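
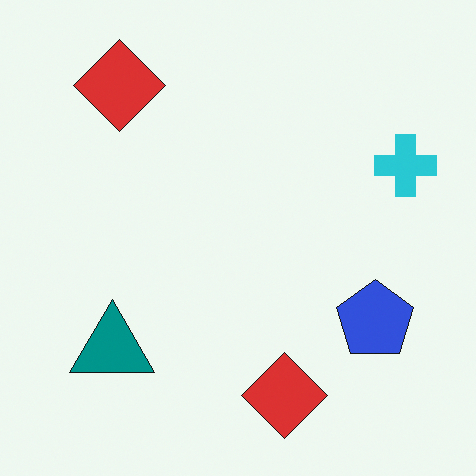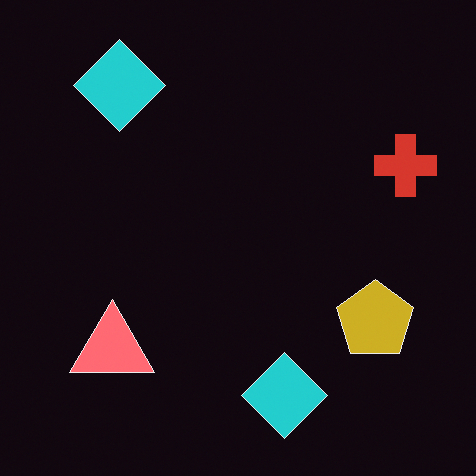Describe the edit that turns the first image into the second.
Color-inverted (negative).

The light background has become dark and every shape's color is its complement — a photographic negative.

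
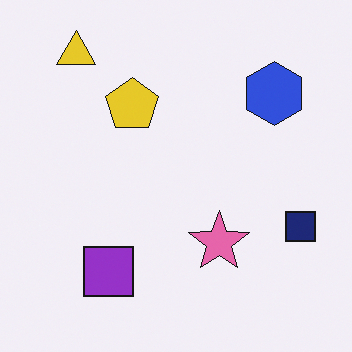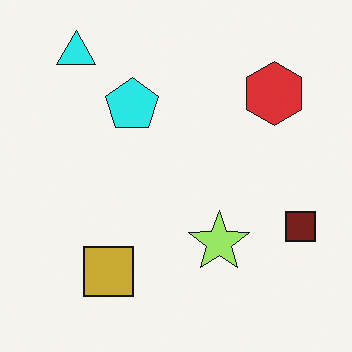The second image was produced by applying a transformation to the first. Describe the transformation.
The transformation is: hue-shifted through roughly a third of the color wheel.

Every shape's color has rotated by the same amount around the hue wheel — a uniform hue shift.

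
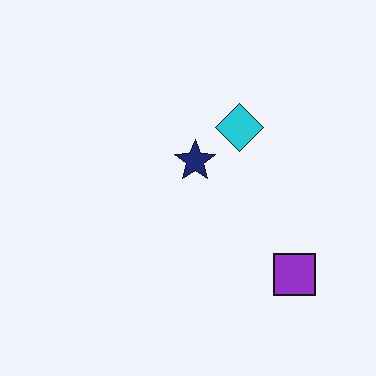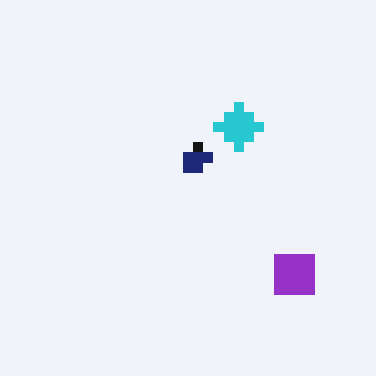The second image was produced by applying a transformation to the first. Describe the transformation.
This is the original image heavily pixelated into large blocks.

Shapes are reduced to large square blocks; fine edges and outlines are lost — a downscale-then-upscale (mosaic) effect.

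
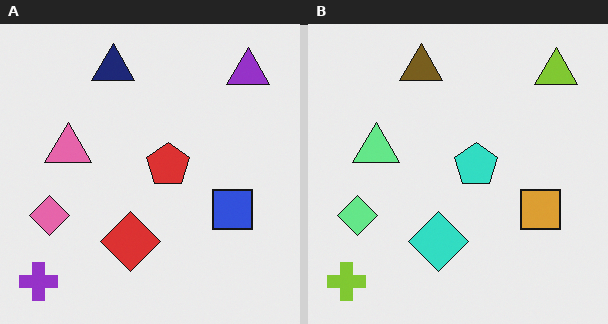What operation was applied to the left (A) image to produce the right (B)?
This is the original image hue-shifted through roughly half the color wheel.

Every shape's color has rotated by the same amount around the hue wheel — a uniform hue shift.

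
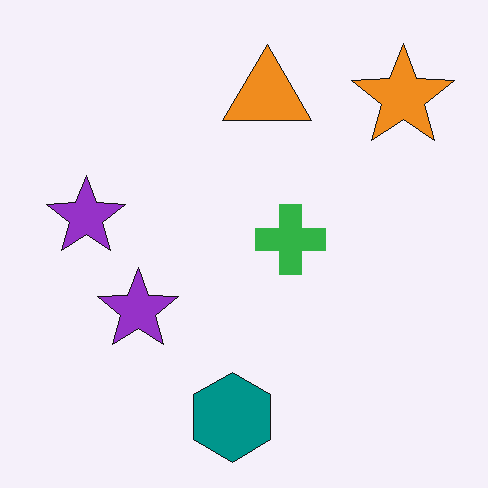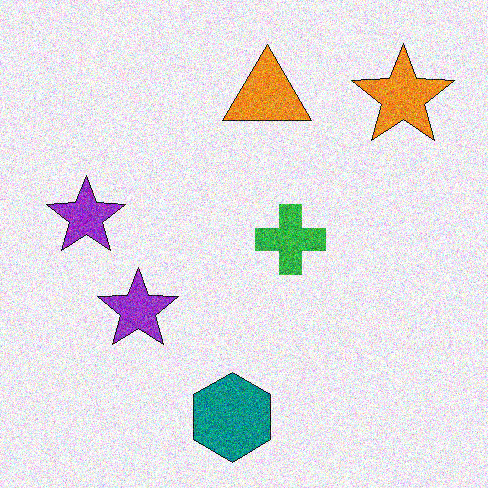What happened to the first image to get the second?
This is the original image degraded with heavy additive noise.

Random speckle covers the whole image, including the flat background.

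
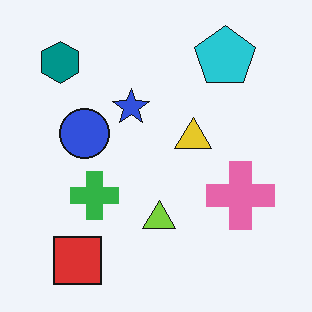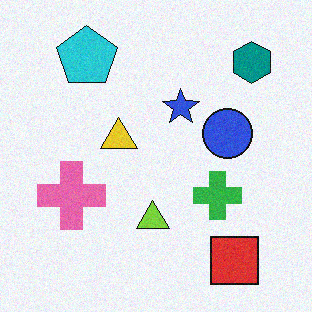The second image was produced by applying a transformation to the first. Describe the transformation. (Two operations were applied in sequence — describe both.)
The image was flipped horizontally (left ↔ right), then degraded with light additive noise.

The teal hexagon is in the top-left of the first image and the top-right of the second — shapes on opposite sides of the vertical midline have swapped in a mirror flip. Random speckle covers the whole image, including the flat background.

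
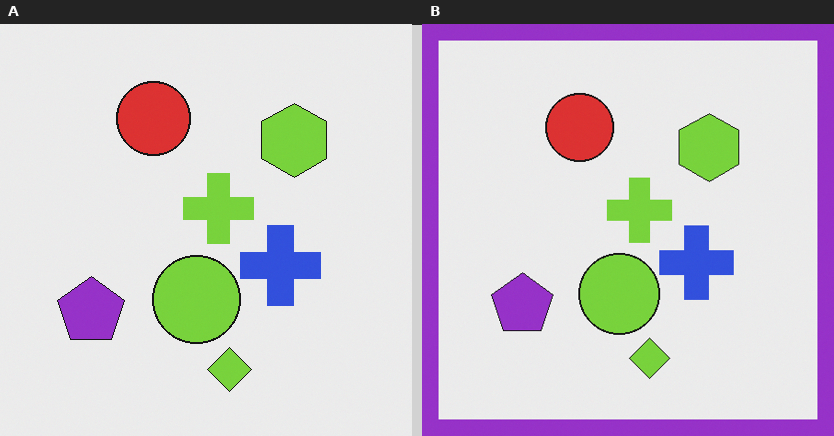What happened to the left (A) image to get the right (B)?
It was framed with a purple border.

A solid purple frame runs around the edge of the right (B) image, with the content slightly shrunk inside it.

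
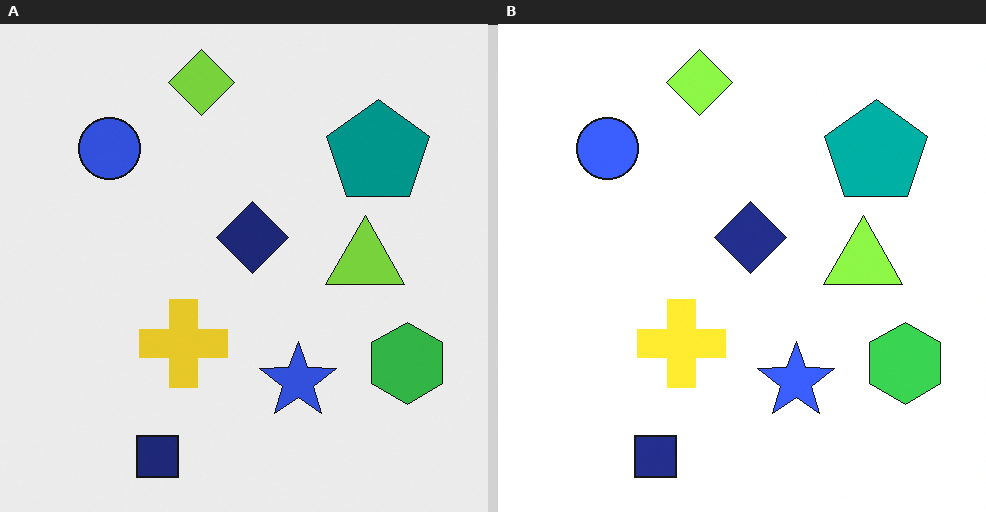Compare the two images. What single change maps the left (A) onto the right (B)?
The image was brightened a little.

Every pixel — background and shapes alike — is uniformly brightened.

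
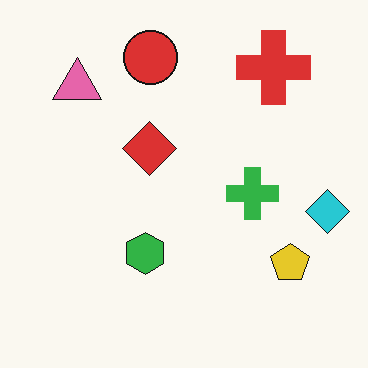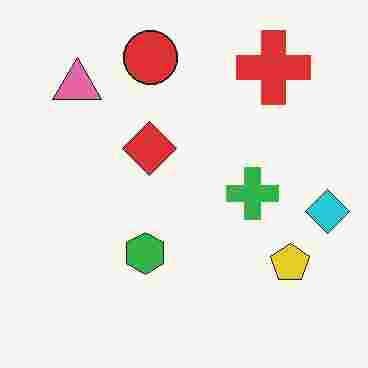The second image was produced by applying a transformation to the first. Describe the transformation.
The transformation is: heavily JPEG-compressed with obvious blocking artifacts.

Blocky 8×8 compression artifacts appear around shape edges and the flat background shows ringing — characteristic JPEG degradation.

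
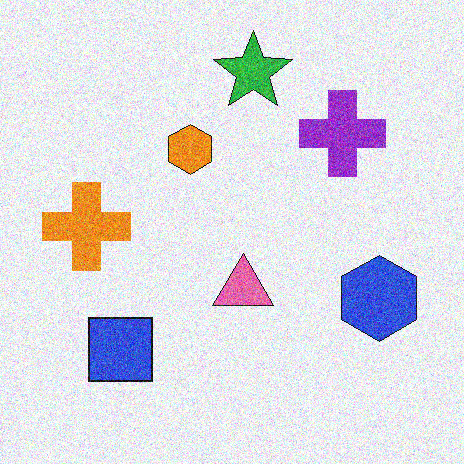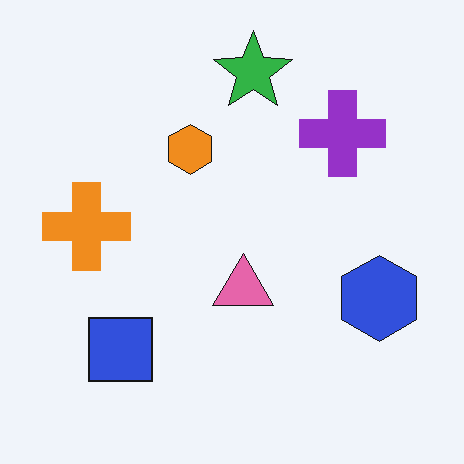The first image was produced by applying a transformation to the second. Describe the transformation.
The first image is the second degraded with a thick layer of grain.

Random speckle covers the whole image, including the flat background.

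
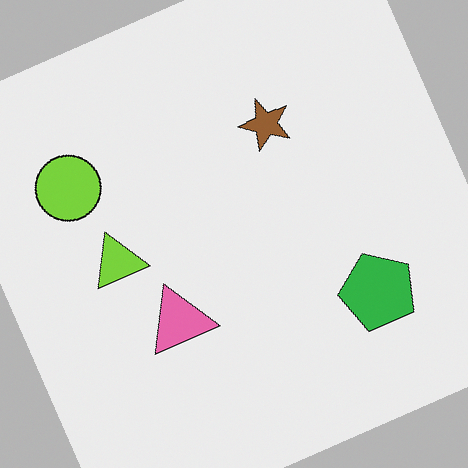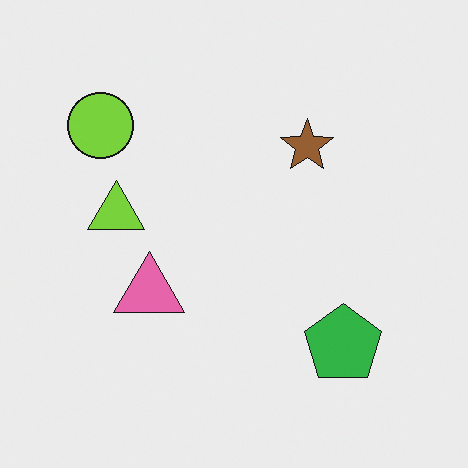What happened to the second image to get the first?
This is the original image rotated counter-clockwise by a clearly visible amount.

Every shape is tilted by the same angle and the image corners show triangular fill wedges — a whole-image rotation by a non-right angle.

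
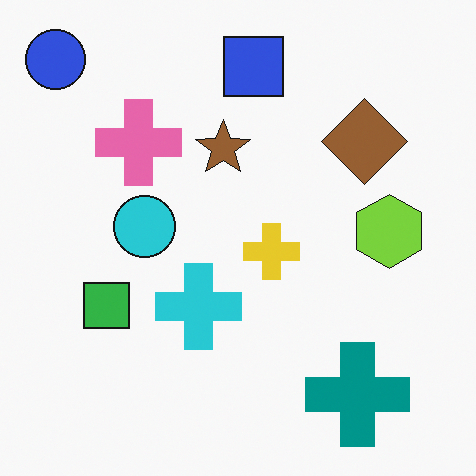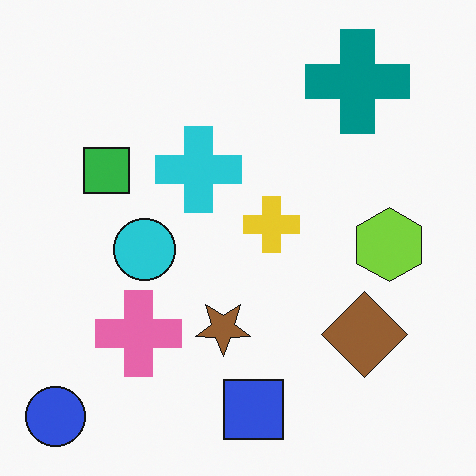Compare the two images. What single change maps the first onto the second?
Flipped vertically (top ↔ bottom).

The blue circle is in the top-left of the first image and the bottom-left of the second — shapes on opposite sides of the horizontal midline have swapped in a mirror flip.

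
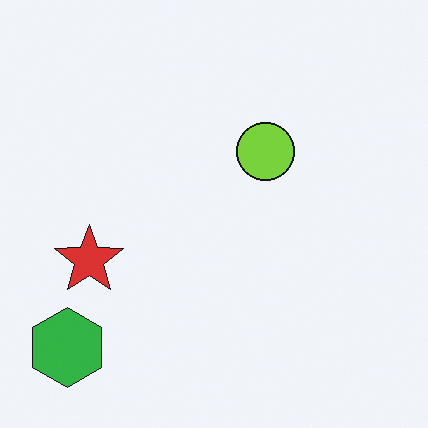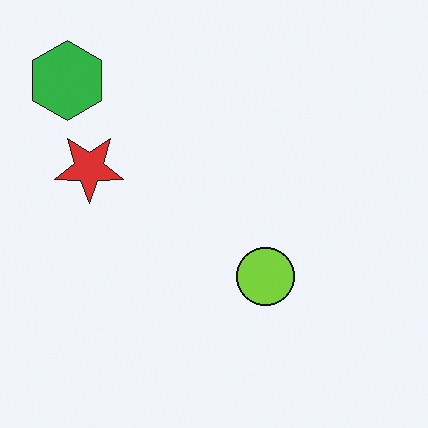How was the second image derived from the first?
The second image is the first flipped vertically (top ↔ bottom).

The green hexagon is in the bottom-left of the first image and the top-left of the second — shapes on opposite sides of the horizontal midline have swapped in a mirror flip.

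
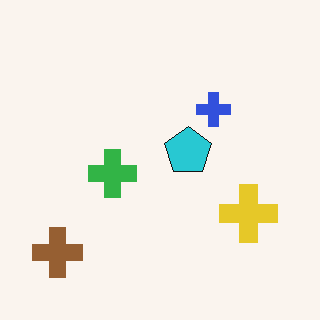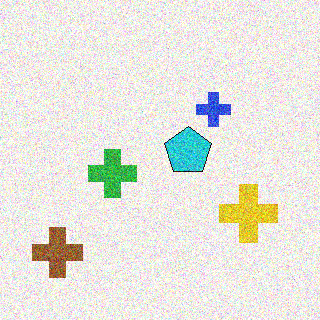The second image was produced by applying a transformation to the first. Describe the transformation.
It was degraded with heavy additive noise.

Random speckle covers the whole image, including the flat background.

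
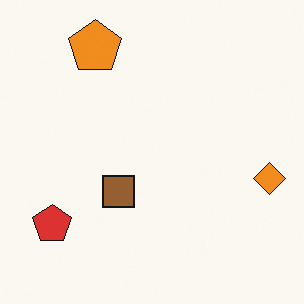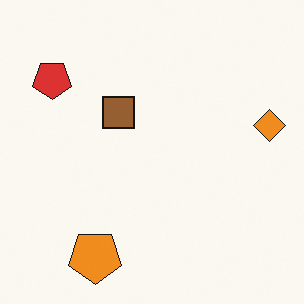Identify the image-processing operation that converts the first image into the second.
The transformation is: flipped vertically (top ↔ bottom).

The orange pentagon is in the top-left of the first image and the bottom-left of the second — shapes on opposite sides of the horizontal midline have swapped in a mirror flip.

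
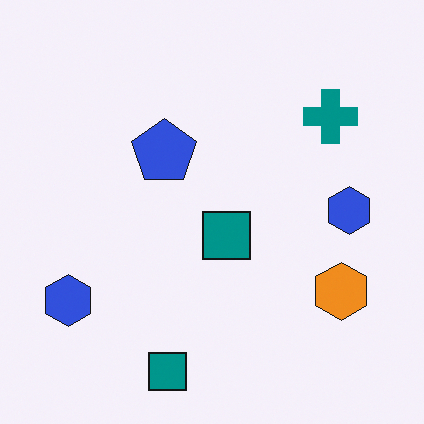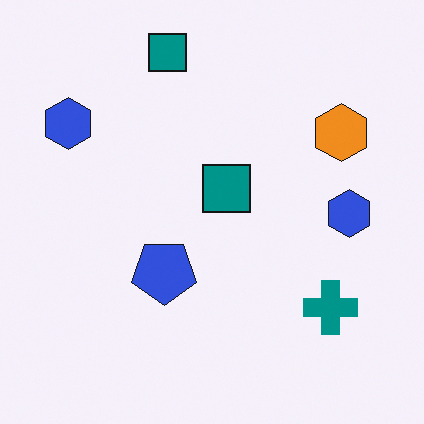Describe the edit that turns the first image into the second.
The transformation is: flipped vertically (top ↔ bottom).

The teal cross is in the top-right of the first image and the bottom-right of the second — shapes on opposite sides of the horizontal midline have swapped in a mirror flip.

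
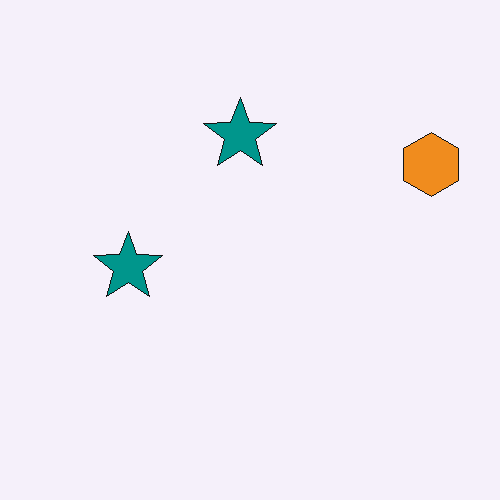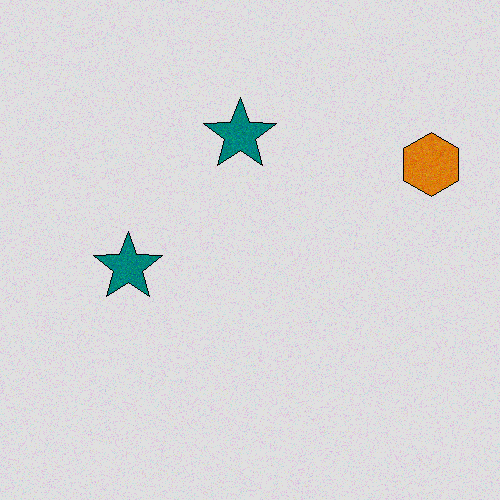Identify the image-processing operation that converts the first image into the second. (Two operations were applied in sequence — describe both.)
The second image is the first degraded with a light layer of grain, then moderately posterized.

Random speckle covers the whole image, including the flat background. Each flat color has snapped to a coarser quantized level — most visibly, the near-white background has dropped to a flat grey.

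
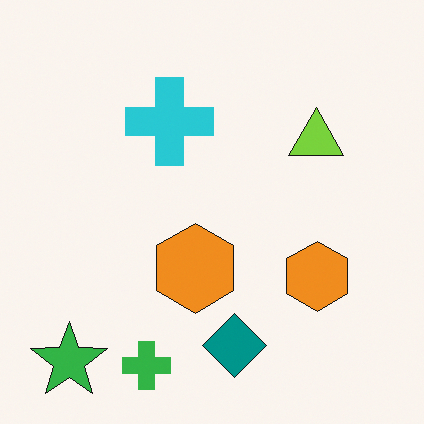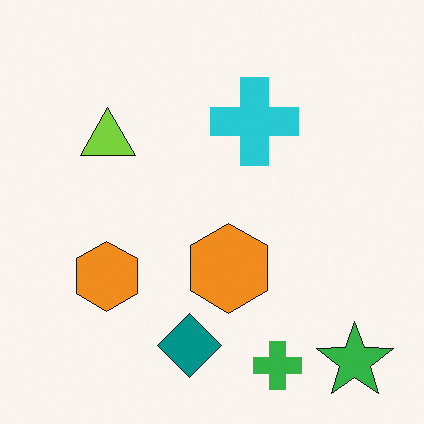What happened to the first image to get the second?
This is the original image flipped horizontally (left ↔ right).

The green star is in the bottom-left of the first image and the bottom-right of the second — shapes on opposite sides of the vertical midline have swapped in a mirror flip.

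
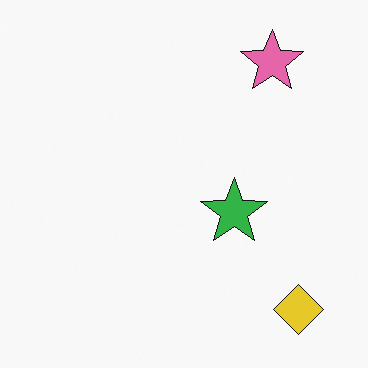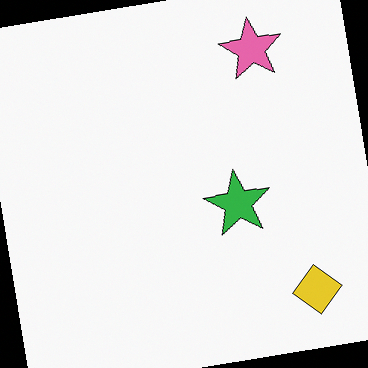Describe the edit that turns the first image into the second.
Rotated counter-clockwise by a few degrees.

Every shape is tilted by the same angle and the image corners show triangular fill wedges — a whole-image rotation by a non-right angle.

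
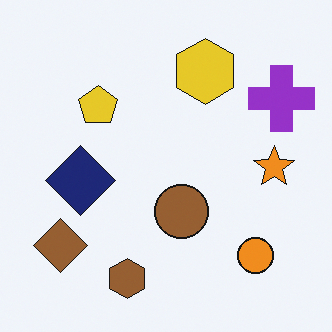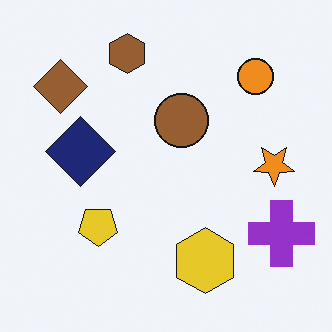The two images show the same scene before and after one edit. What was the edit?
The image was flipped vertically (top ↔ bottom).

The brown hexagon is in the bottom of the first image and the top of the second — shapes on opposite sides of the horizontal midline have swapped in a mirror flip.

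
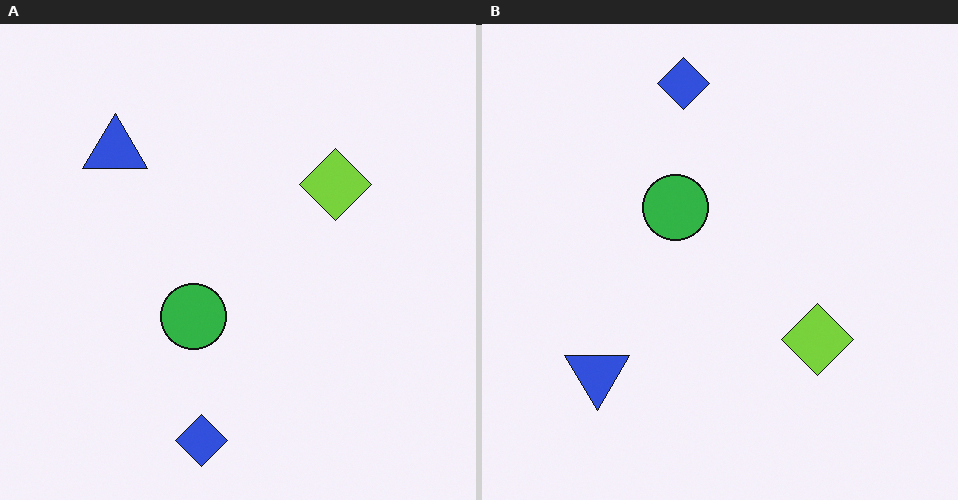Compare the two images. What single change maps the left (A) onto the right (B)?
The right (B) image is the left (A) flipped vertically (top ↔ bottom).

The blue diamond is in the bottom of the left (A) image and the top of the right (B) — shapes on opposite sides of the horizontal midline have swapped in a mirror flip.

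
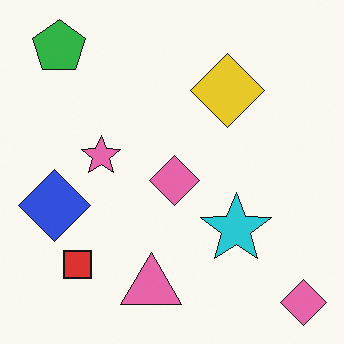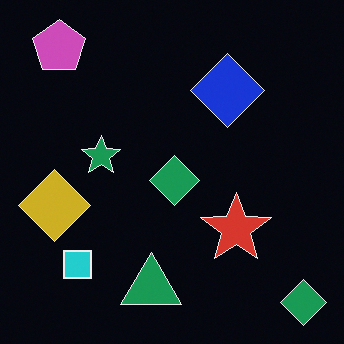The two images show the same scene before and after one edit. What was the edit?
The second image is the first color-inverted (negative).

The light background has become dark and every shape's color is its complement — a photographic negative.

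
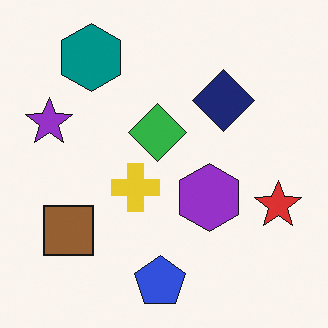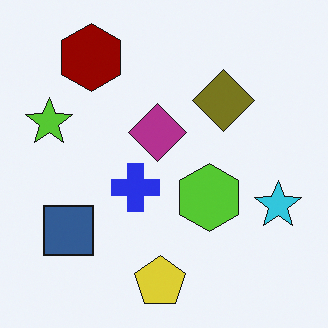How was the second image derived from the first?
This is the original image hue-shifted through roughly half the color wheel.

Every shape's color has rotated by the same amount around the hue wheel — a uniform hue shift.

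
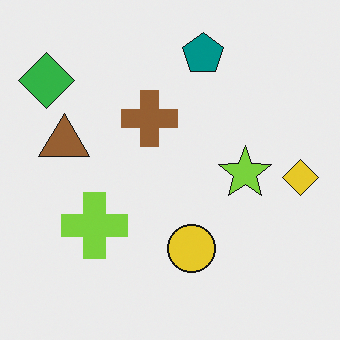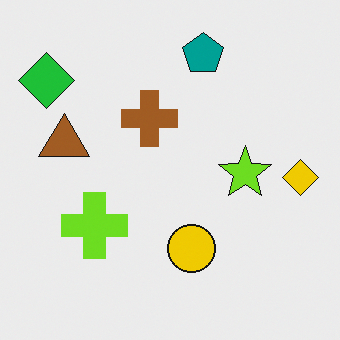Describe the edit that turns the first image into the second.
This is the original image slightly oversaturated.

All colors are more vivid — a global saturation change.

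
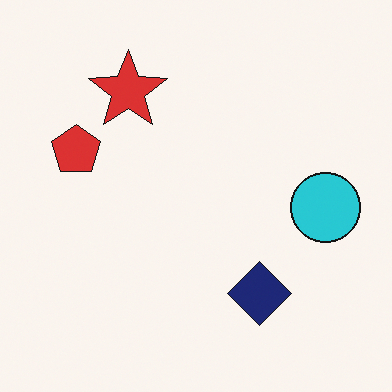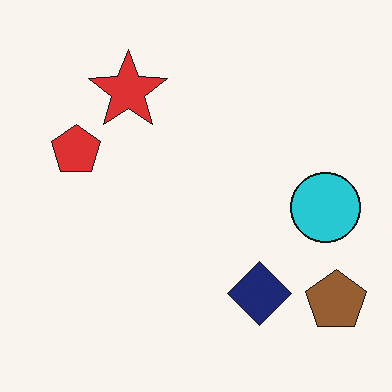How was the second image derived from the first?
This is the original image overlaid with an additional brown pentagon.

A brown pentagon appears in the second image that is absent from the first.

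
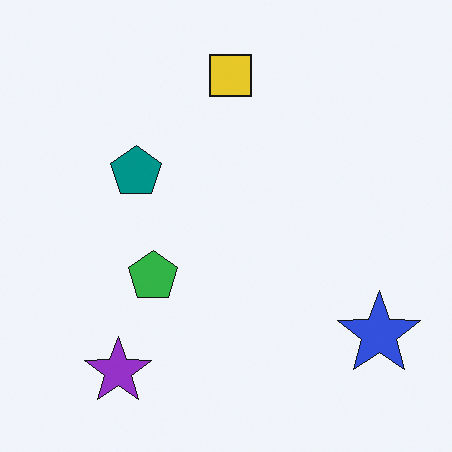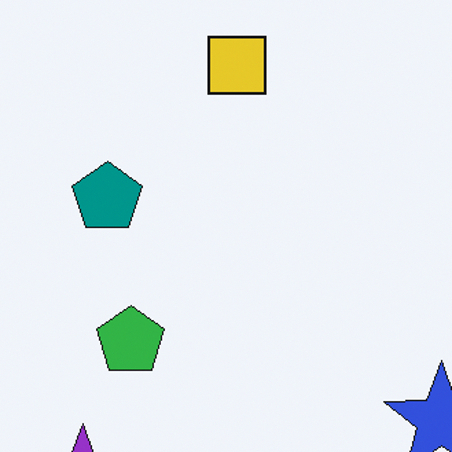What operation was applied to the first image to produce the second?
The transformation is: cropped to a modestly smaller region and rescaled.

The visible shapes are larger and the field of view is narrower; shapes near the original edges may be partly or wholly outside the frame — a crop-and-rescale.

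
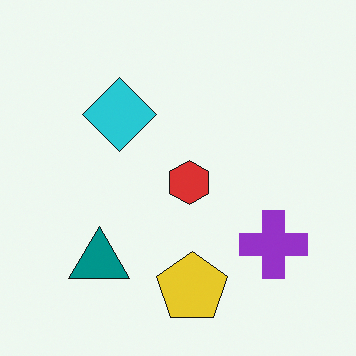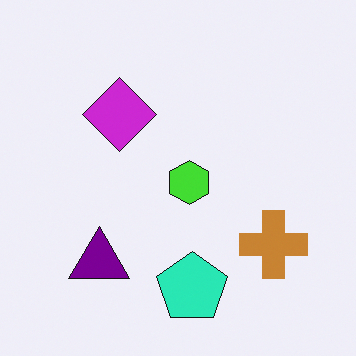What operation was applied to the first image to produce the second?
The second image is the first hue-shifted by a moderate amount.

Every shape's color has rotated by the same amount around the hue wheel — a uniform hue shift.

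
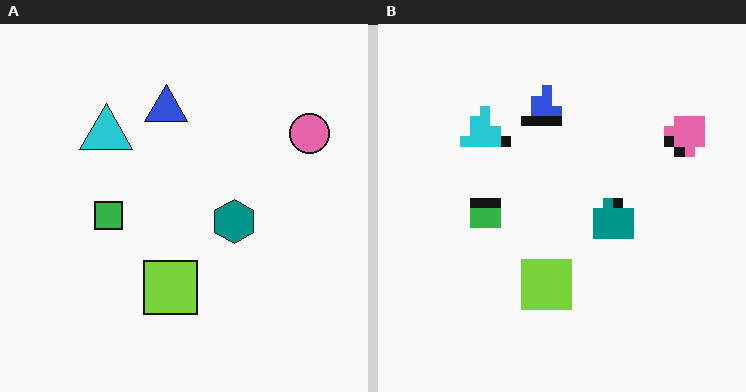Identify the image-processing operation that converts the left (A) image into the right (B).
It was coarsely pixelated.

Shapes are reduced to large square blocks; fine edges and outlines are lost — a downscale-then-upscale (mosaic) effect.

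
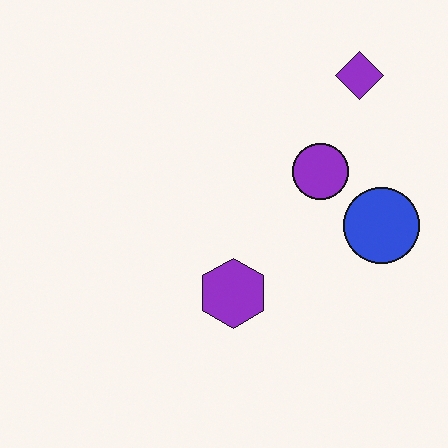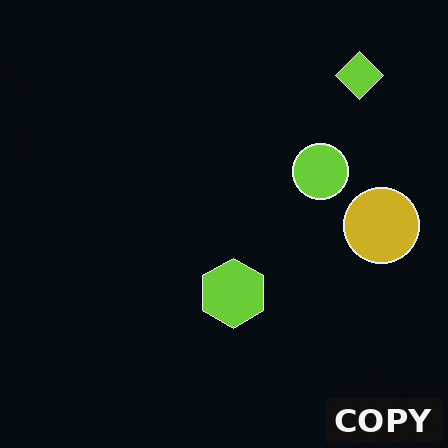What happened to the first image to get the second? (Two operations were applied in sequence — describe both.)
The second image is the first color-inverted (negative), then watermarked with the text "COPY" in the lower-right corner.

The light background has become dark and every shape's color is its complement — a photographic negative. A dark label reading "COPY" appears in the lower-right corner.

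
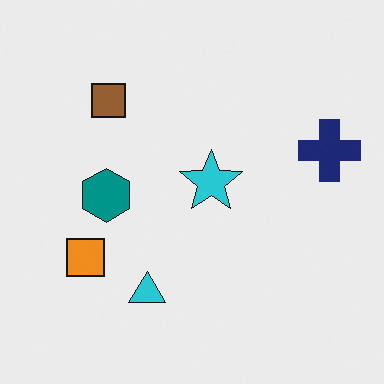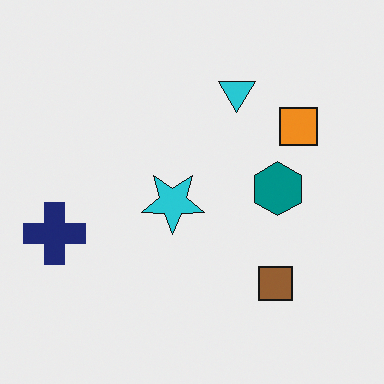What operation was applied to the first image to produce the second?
The second image is the first rotated 180°.

The navy cross sits in the right of the first image and the left of the second — consistent with a whole-image 180° rotation.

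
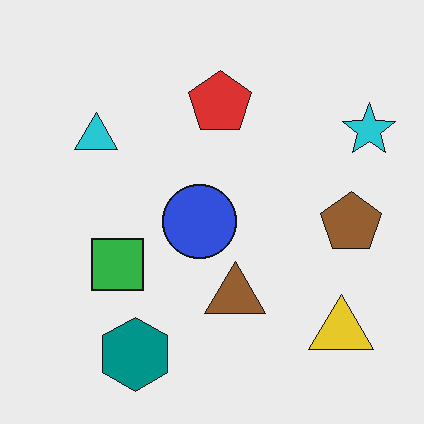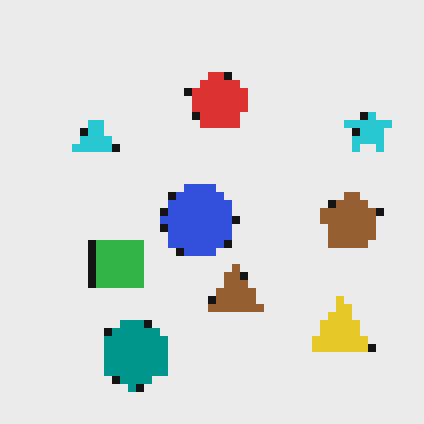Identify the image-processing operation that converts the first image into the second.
The image was pixelated into visible square blocks.

Shapes are reduced to large square blocks; fine edges and outlines are lost — a downscale-then-upscale (mosaic) effect.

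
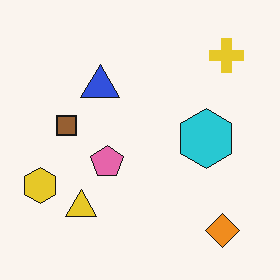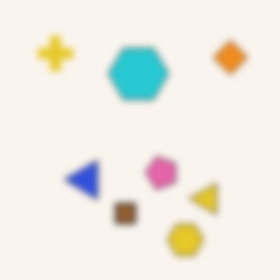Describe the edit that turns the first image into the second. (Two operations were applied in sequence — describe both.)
The transformation is: noticeably gaussian-blurred, then rotated 90° counter-clockwise.

Shape edges and outlines are uniformly softened across the whole image. The orange diamond sits in the bottom-right of the first image and the top-right of the second — consistent with a whole-image 90° counter-clockwise rotation.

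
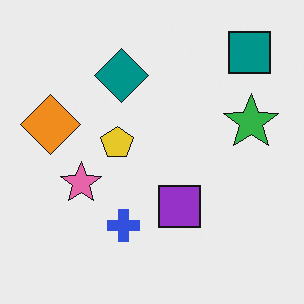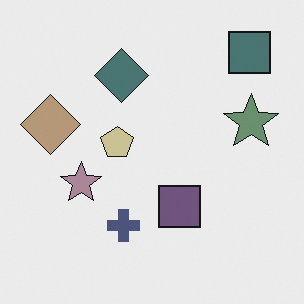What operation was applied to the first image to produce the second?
The second image is the first made much more muted (saturation change).

All colors are more muted and greyish — a global saturation change.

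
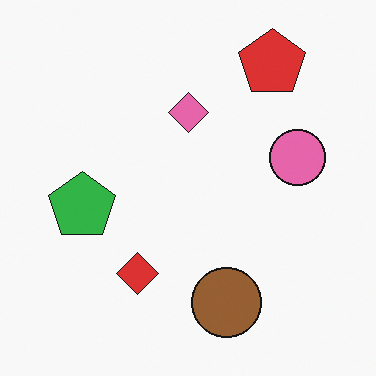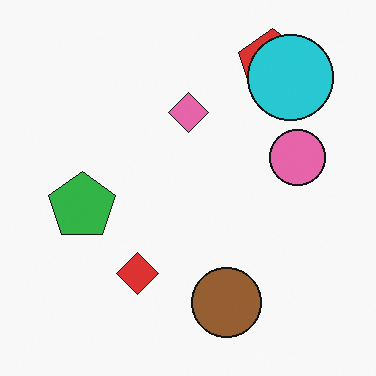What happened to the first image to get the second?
It was overlaid with an additional cyan circle.

A cyan circle appears in the second image that is absent from the first.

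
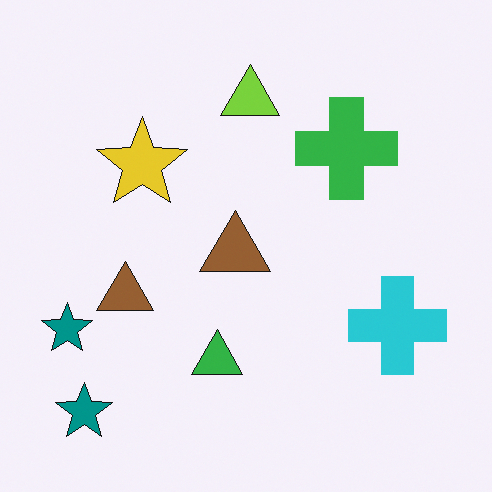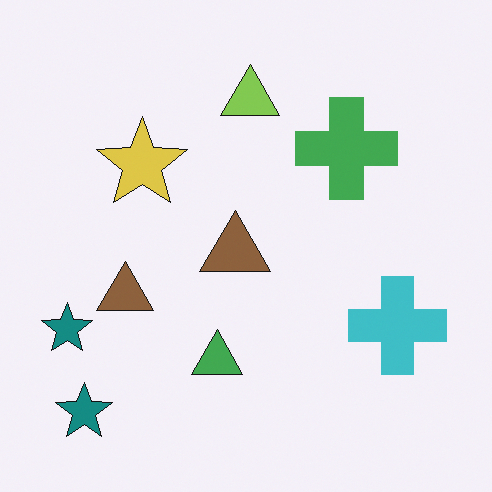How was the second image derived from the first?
The second image is the first slightly desaturated.

All colors are more muted and greyish — a global saturation change.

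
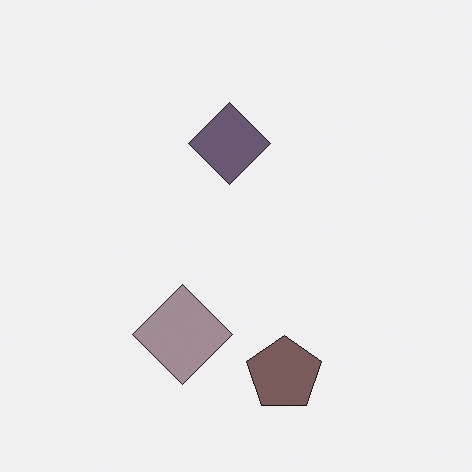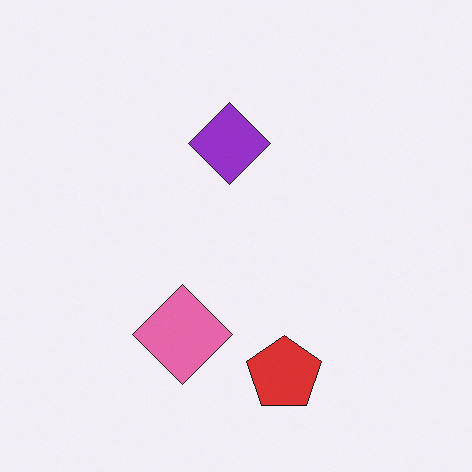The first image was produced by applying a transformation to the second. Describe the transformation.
The transformation is: made much more muted (saturation change).

All colors are more muted and greyish — a global saturation change.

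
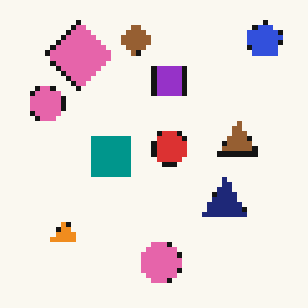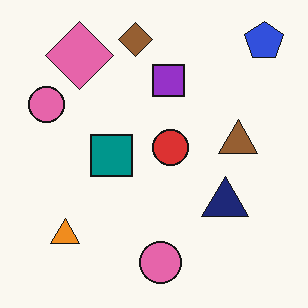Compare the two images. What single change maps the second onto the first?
The first image is the second lightly pixelated (a mild mosaic effect).

Shapes are reduced to large square blocks; fine edges and outlines are lost — a downscale-then-upscale (mosaic) effect.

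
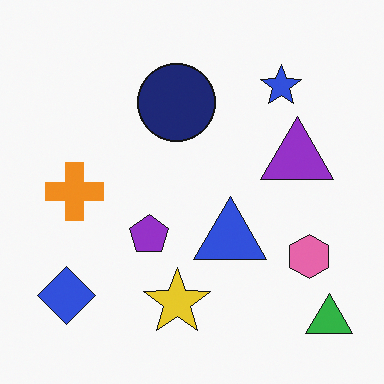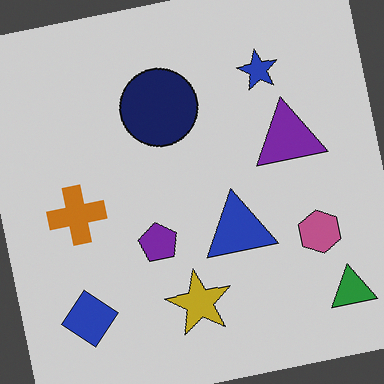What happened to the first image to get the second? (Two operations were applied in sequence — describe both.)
Darkened a little, then rotated counter-clockwise by a few degrees.

Every pixel — background and shapes alike — is uniformly darkened. Every shape is tilted by the same angle and the image corners show triangular fill wedges — a whole-image rotation by a non-right angle.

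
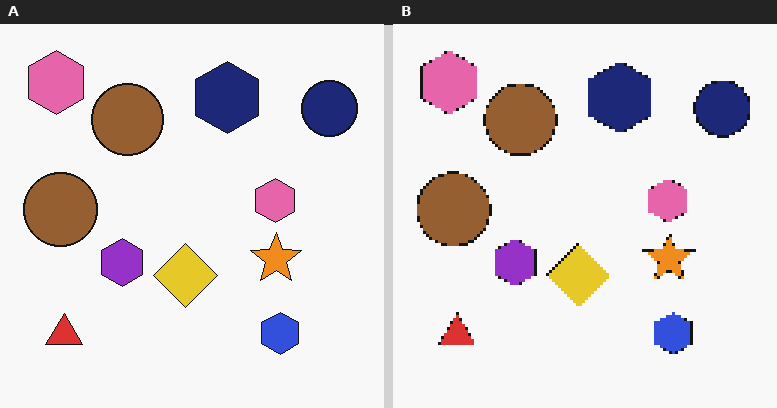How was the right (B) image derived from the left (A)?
This is the original image mildly pixelated.

Shapes are reduced to large square blocks; fine edges and outlines are lost — a downscale-then-upscale (mosaic) effect.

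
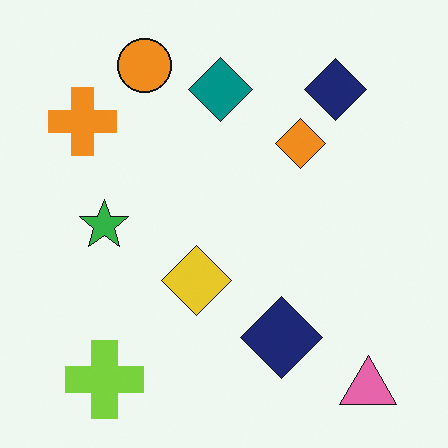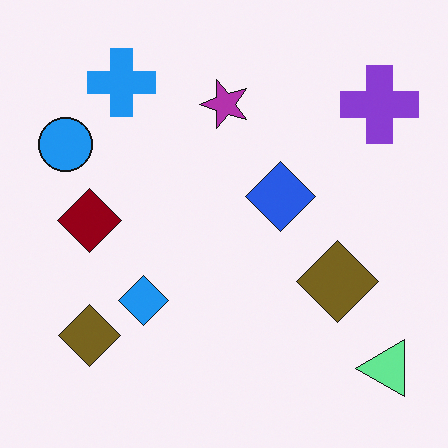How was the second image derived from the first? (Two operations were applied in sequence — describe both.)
The image was hue-shifted through roughly half the color wheel, then transposed (reflected across the top-left ↔ bottom-right diagonal).

Every shape's color has rotated by the same amount around the hue wheel — a uniform hue shift. Shapes have swapped their row and column positions — what was in the top-right is now in the bottom-left — a diagonal reflection.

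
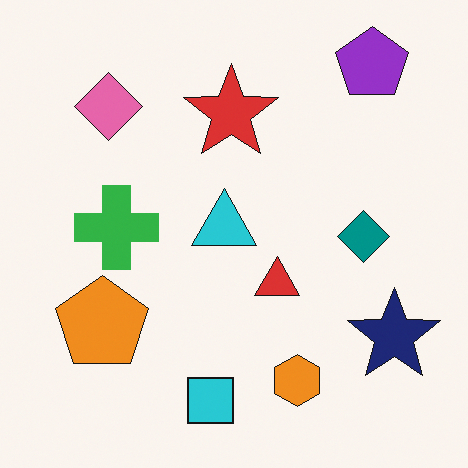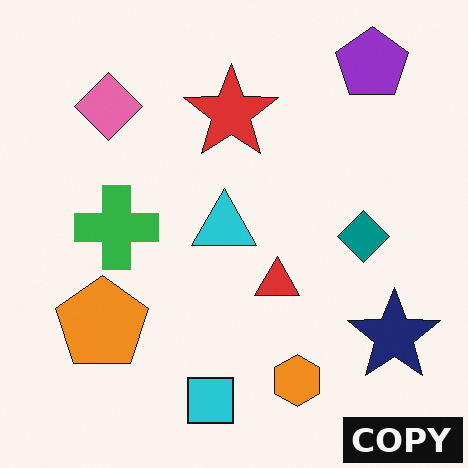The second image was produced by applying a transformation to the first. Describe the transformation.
The transformation is: watermarked with the text "COPY" in the lower-right corner.

A dark label reading "COPY" appears in the lower-right corner.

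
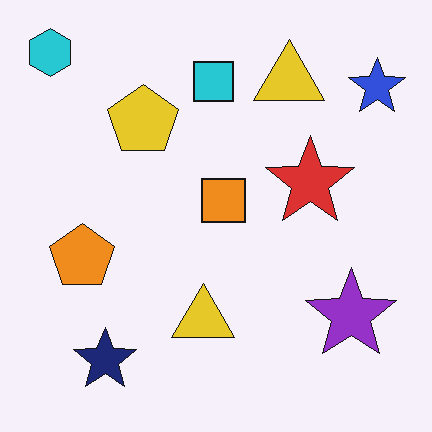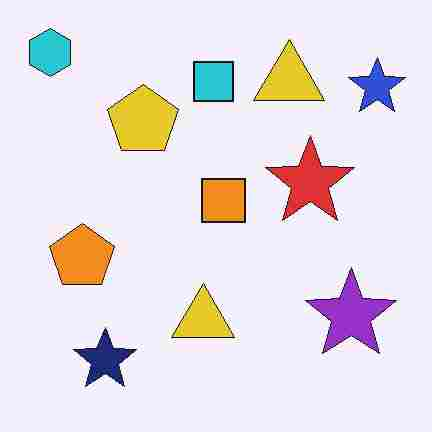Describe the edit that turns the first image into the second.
It was heavily JPEG-compressed with obvious blocking artifacts.

Blocky 8×8 compression artifacts appear around shape edges and the flat background shows ringing — characteristic JPEG degradation.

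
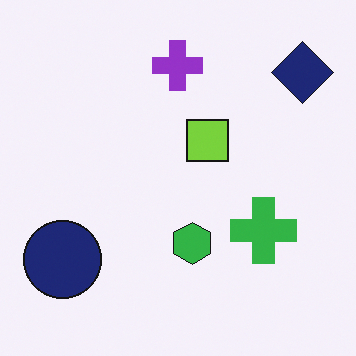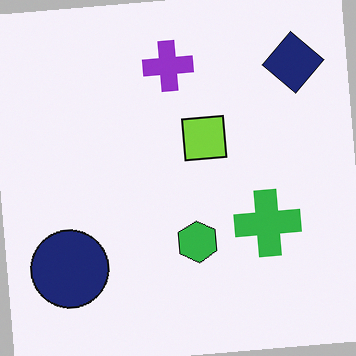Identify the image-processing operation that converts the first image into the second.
Rotated counter-clockwise by a slight angle.

Every shape is tilted by the same angle and the image corners show triangular fill wedges — a whole-image rotation by a non-right angle.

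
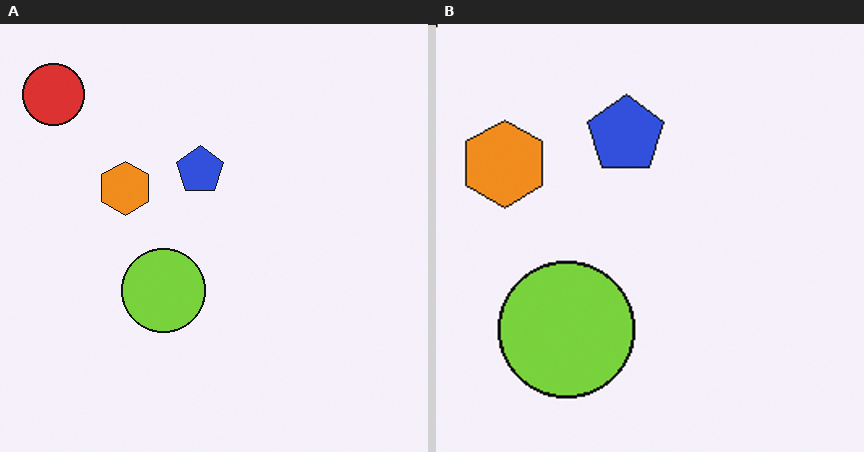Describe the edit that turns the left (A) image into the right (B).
It was cropped to a noticeably smaller region and rescaled.

The visible shapes are larger and the field of view is narrower; shapes near the original edges may be partly or wholly outside the frame — a crop-and-rescale.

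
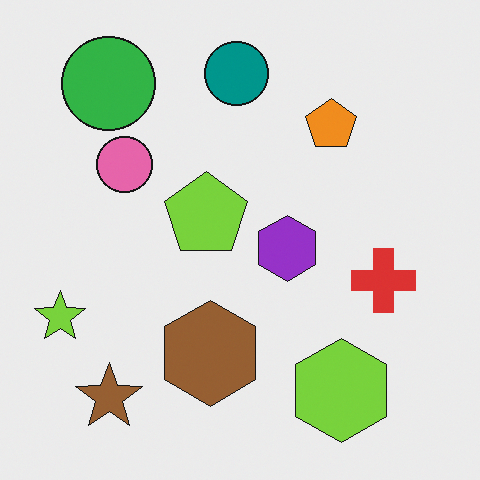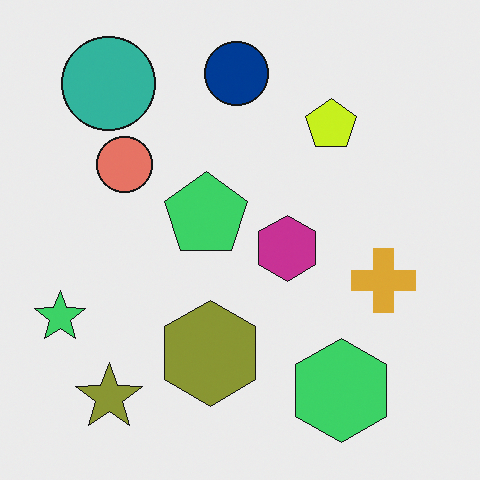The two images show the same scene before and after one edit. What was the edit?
Hue-shifted slightly.

Every shape's color has rotated by the same amount around the hue wheel — a uniform hue shift.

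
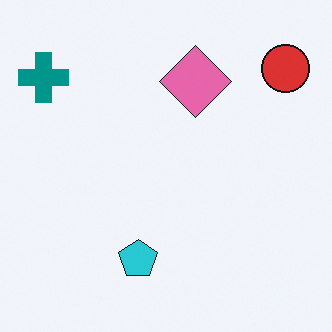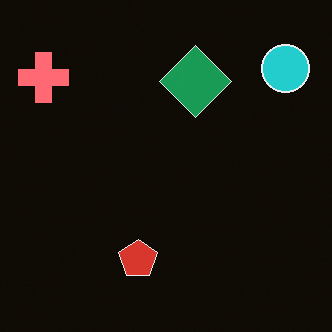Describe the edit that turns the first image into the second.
It was color-inverted (negative).

The light background has become dark and every shape's color is its complement — a photographic negative.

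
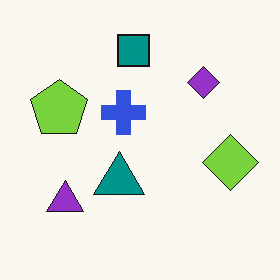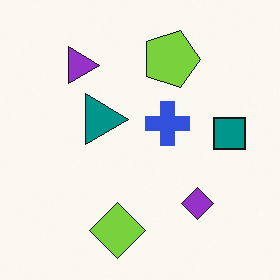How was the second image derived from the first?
The second image is the first rotated 90° clockwise.

The purple triangle sits in the bottom-left of the first image and the top-left of the second — consistent with a whole-image 90° clockwise rotation.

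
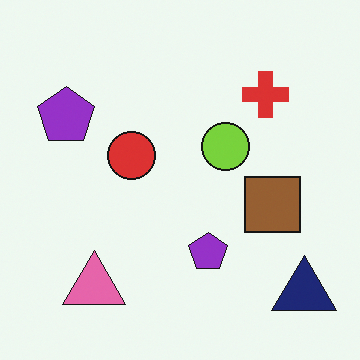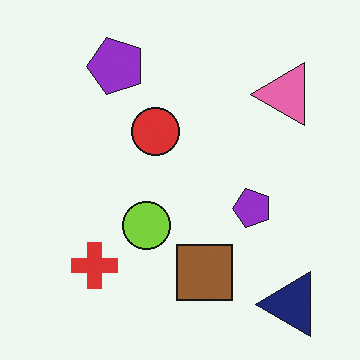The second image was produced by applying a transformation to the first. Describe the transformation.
This is the original image transposed (reflected across the top-left ↔ bottom-right diagonal).

Shapes have swapped their row and column positions — what was in the top-right is now in the bottom-left — a diagonal reflection.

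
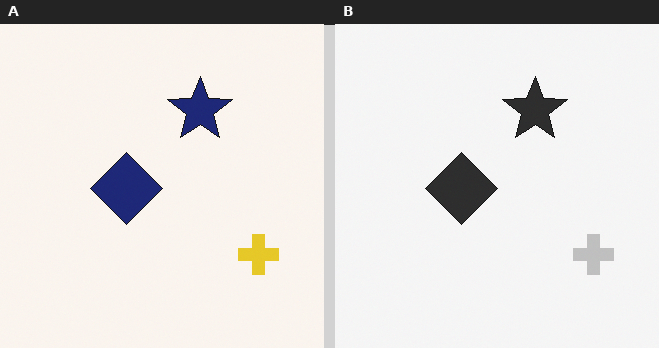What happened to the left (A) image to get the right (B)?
The image was converted to grayscale.

All color is removed — every shape is now a shade of grey.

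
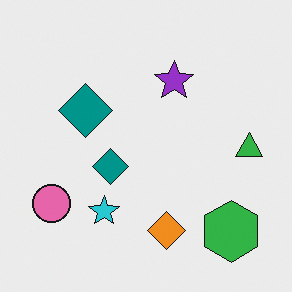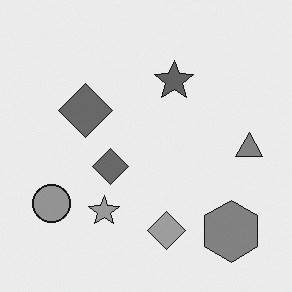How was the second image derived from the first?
Converted to grayscale.

All color is removed — every shape is now a shade of grey.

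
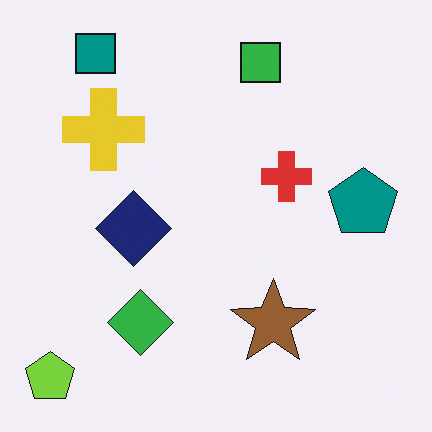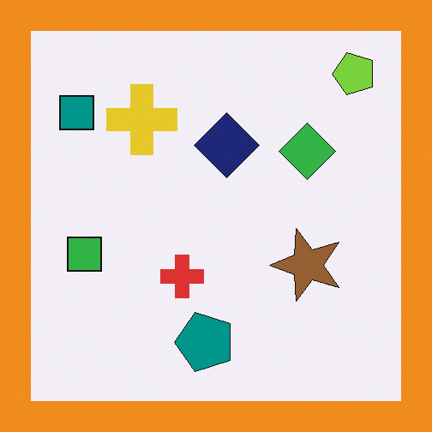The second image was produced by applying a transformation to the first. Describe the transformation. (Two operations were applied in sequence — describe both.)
This is the original image transposed (reflected across the top-left ↔ bottom-right diagonal), then framed with a orange border.

Shapes have swapped their row and column positions — what was in the top-right is now in the bottom-left — a diagonal reflection. A solid orange frame runs around the edge of the second image, with the content slightly shrunk inside it.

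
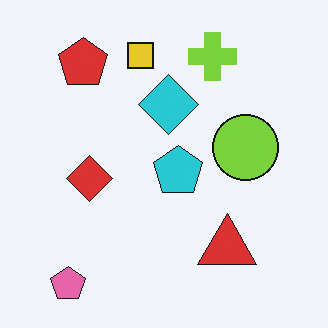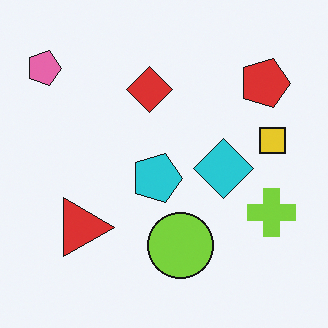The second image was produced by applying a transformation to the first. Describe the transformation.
It was rotated 90° clockwise.

The pink pentagon sits in the bottom-left of the first image and the top-left of the second — consistent with a whole-image 90° clockwise rotation.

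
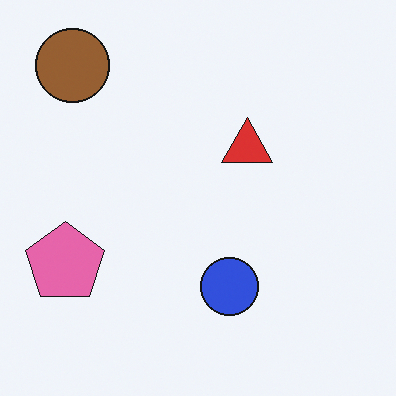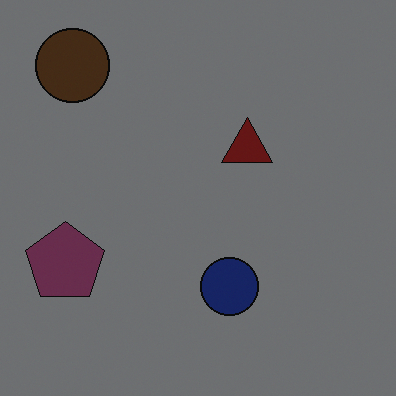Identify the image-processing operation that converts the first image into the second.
The second image is the first noticeably darkened.

Every pixel — background and shapes alike — is uniformly darkened.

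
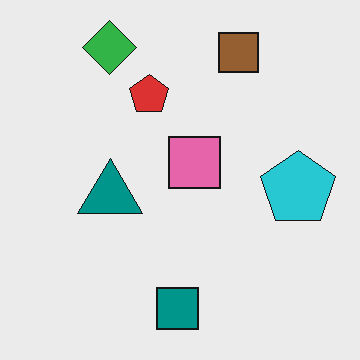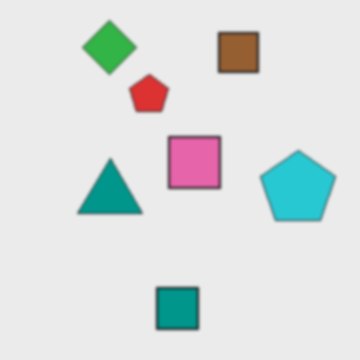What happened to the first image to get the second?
The second image is the first given a subtle gaussian blur.

Shape edges and outlines are uniformly softened across the whole image.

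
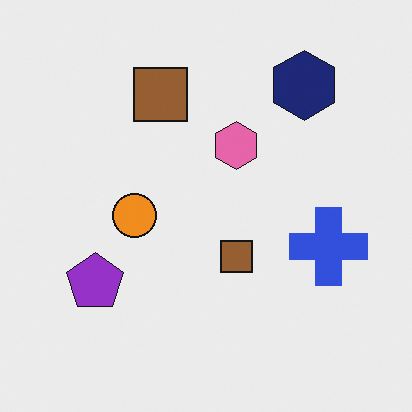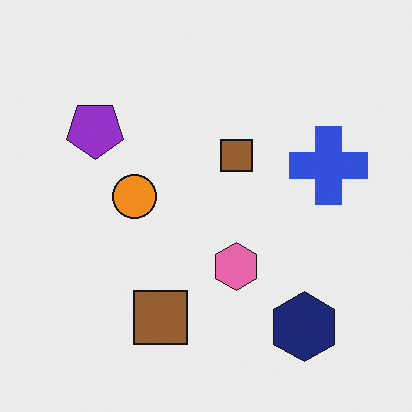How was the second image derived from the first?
This is the original image flipped vertically (top ↔ bottom).

The navy hexagon is in the top-right of the first image and the bottom-right of the second — shapes on opposite sides of the horizontal midline have swapped in a mirror flip.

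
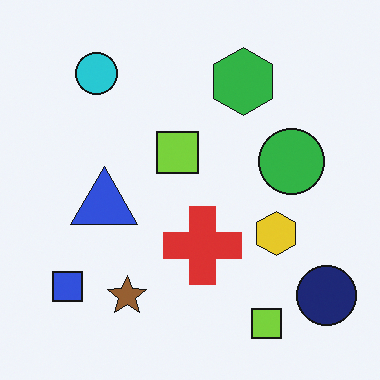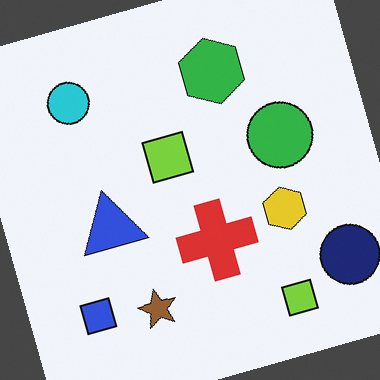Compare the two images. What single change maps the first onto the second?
It was rotated counter-clockwise by a clearly visible amount.

Every shape is tilted by the same angle and the image corners show triangular fill wedges — a whole-image rotation by a non-right angle.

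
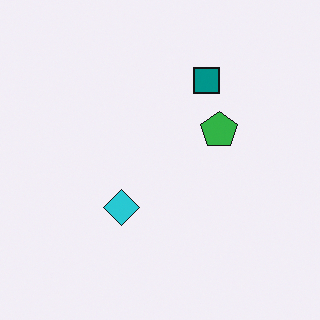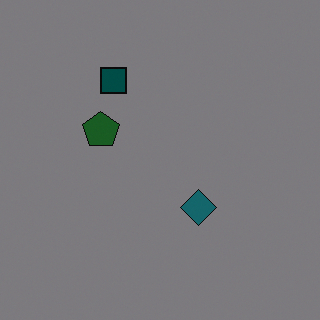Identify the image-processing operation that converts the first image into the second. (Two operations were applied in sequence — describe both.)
The second image is the first substantially darkened, then flipped horizontally (left ↔ right).

Every pixel — background and shapes alike — is uniformly darkened. The green pentagon is in the right of the first image and the left of the second — shapes on opposite sides of the vertical midline have swapped in a mirror flip.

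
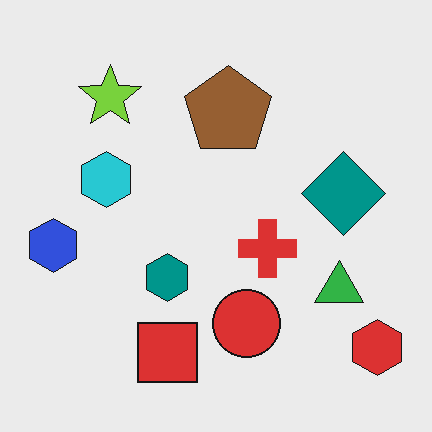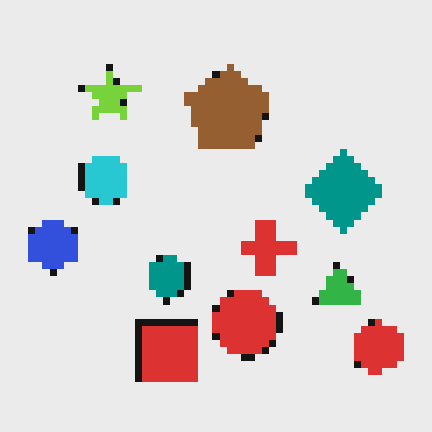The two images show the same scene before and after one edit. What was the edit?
It was pixelated into visible square blocks.

Shapes are reduced to large square blocks; fine edges and outlines are lost — a downscale-then-upscale (mosaic) effect.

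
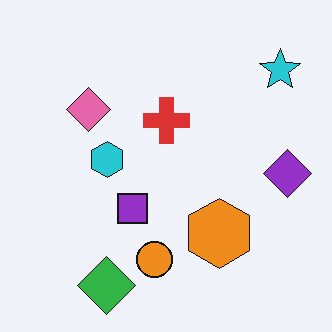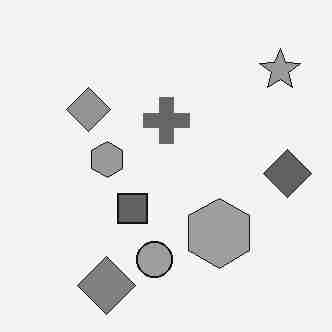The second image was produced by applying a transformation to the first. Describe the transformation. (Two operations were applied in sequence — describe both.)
The transformation is: converted to grayscale, then heavily JPEG-compressed with obvious blocking artifacts.

All color is removed — every shape is now a shade of grey. Blocky 8×8 compression artifacts appear around shape edges and the flat background shows ringing — characteristic JPEG degradation.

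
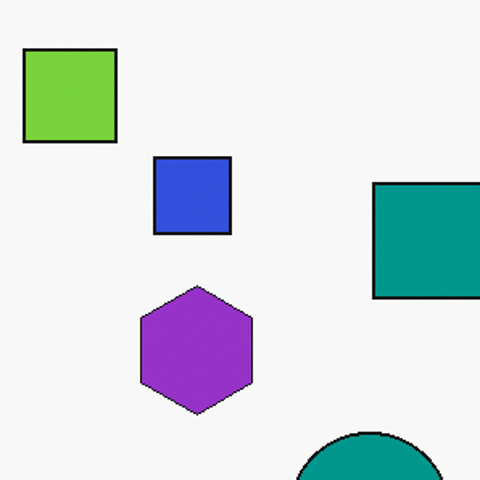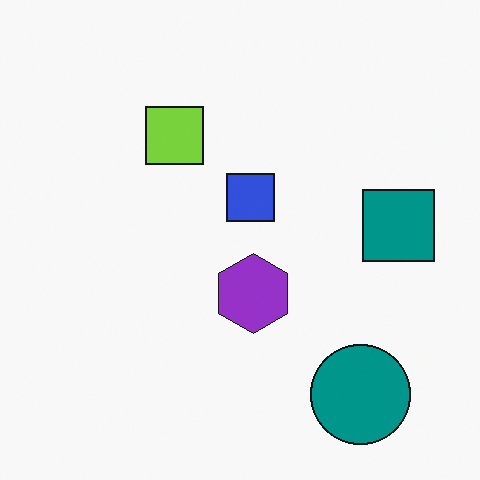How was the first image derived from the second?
The image was cropped to a modestly smaller region and rescaled.

The visible shapes are larger and the field of view is narrower; shapes near the original edges may be partly or wholly outside the frame — a crop-and-rescale.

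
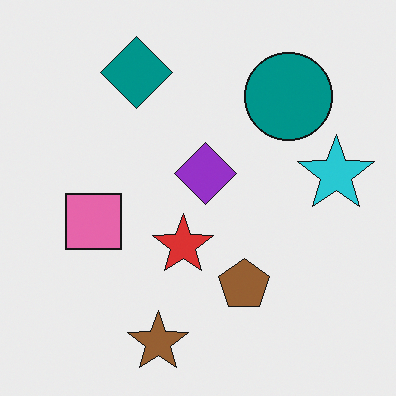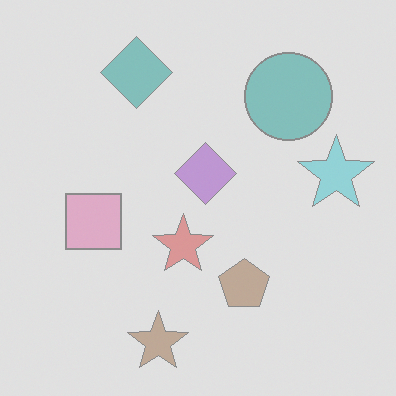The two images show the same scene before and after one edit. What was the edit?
The transformation is: washed out (contrast reduced).

Tones are pushed toward mid-grey across the whole image — a global contrast change.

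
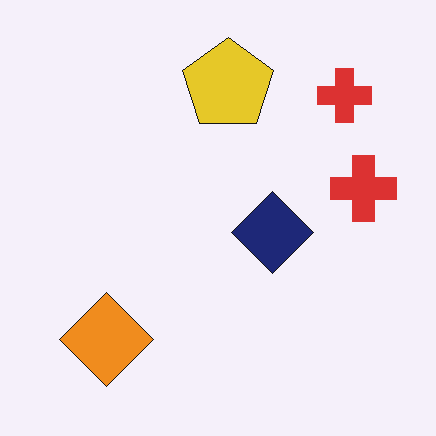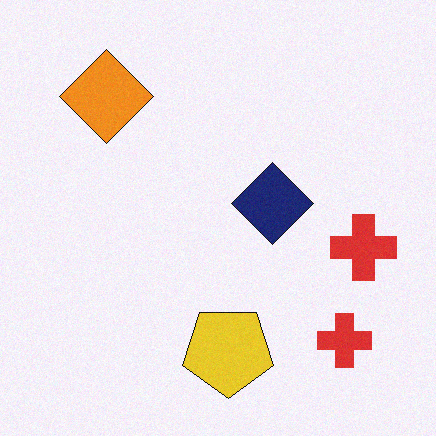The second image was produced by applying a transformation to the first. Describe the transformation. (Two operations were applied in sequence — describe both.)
The image was flipped vertically (top ↔ bottom), then degraded with subtle gaussian noise.

The yellow pentagon is in the top of the first image and the bottom of the second — shapes on opposite sides of the horizontal midline have swapped in a mirror flip. Random speckle covers the whole image, including the flat background.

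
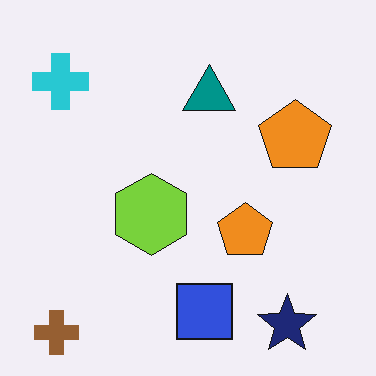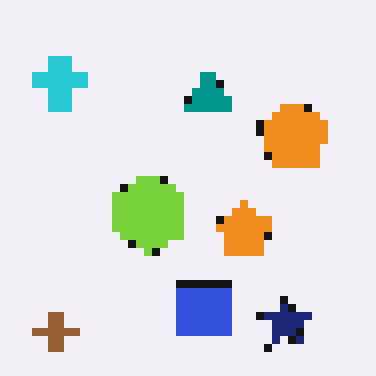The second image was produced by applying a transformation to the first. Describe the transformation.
Pixelated into visible square blocks.

Shapes are reduced to large square blocks; fine edges and outlines are lost — a downscale-then-upscale (mosaic) effect.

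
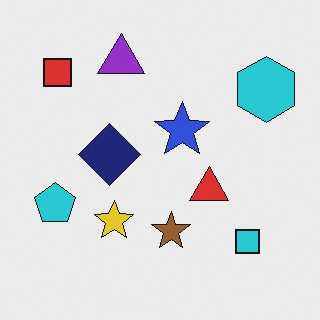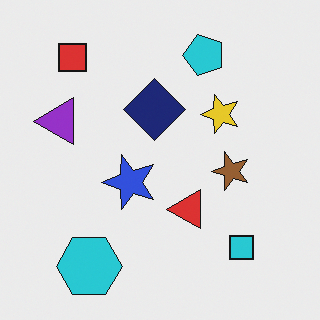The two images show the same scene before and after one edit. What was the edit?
The image was transposed (reflected across the top-left ↔ bottom-right diagonal).

Shapes have swapped their row and column positions — what was in the top-right is now in the bottom-left — a diagonal reflection.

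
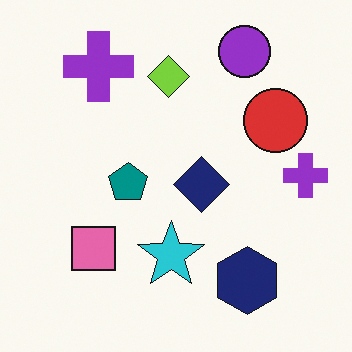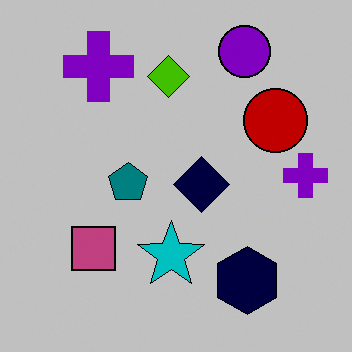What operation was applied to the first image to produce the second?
The transformation is: aggressively posterized.

Each flat color has snapped to a coarser quantized level — most visibly, the near-white background has dropped to a flat grey.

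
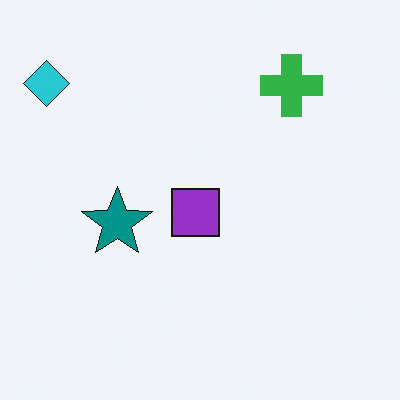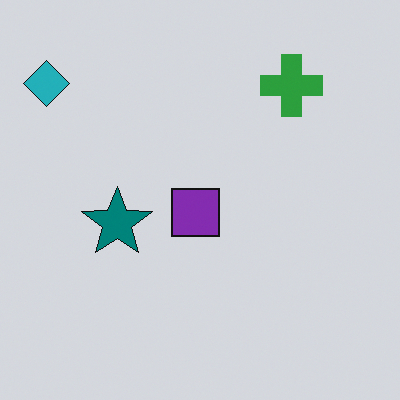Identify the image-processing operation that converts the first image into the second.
The image was slightly darkened.

Every pixel — background and shapes alike — is uniformly darkened.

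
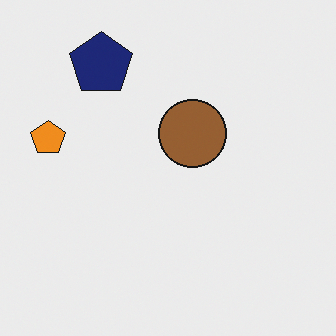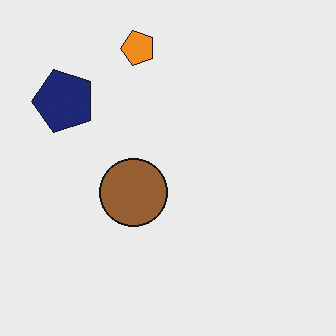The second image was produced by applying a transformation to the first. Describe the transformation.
It was transposed (reflected across the top-left ↔ bottom-right diagonal).

Shapes have swapped their row and column positions — what was in the top-right is now in the bottom-left — a diagonal reflection.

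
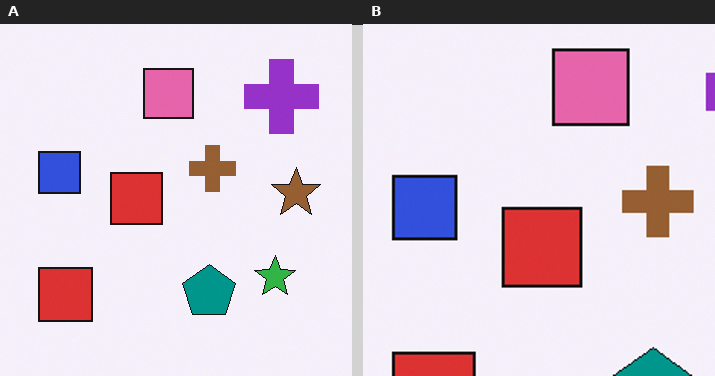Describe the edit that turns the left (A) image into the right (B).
It was cropped slightly and scaled back up.

The visible shapes are larger and the field of view is narrower; shapes near the original edges may be partly or wholly outside the frame — a crop-and-rescale.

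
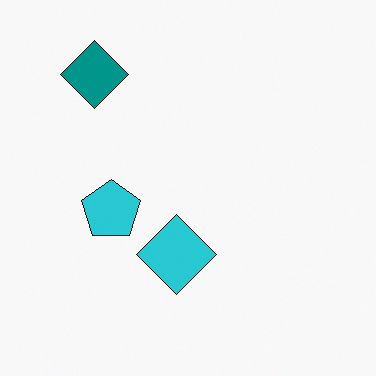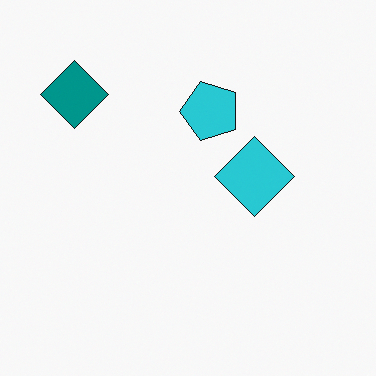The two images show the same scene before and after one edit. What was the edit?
It was transposed (reflected across the top-left ↔ bottom-right diagonal).

Shapes have swapped their row and column positions — what was in the top-right is now in the bottom-left — a diagonal reflection.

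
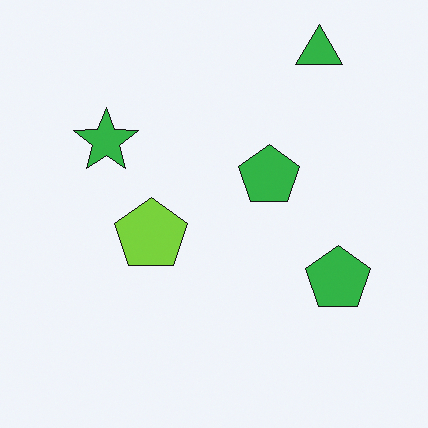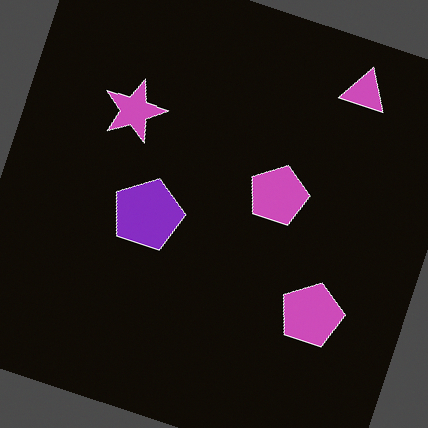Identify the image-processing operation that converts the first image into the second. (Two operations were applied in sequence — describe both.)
The image was rotated clockwise by a clearly visible amount, then color-inverted (negative).

Every shape is tilted by the same angle and the image corners show triangular fill wedges — a whole-image rotation by a non-right angle. The light background has become dark and every shape's color is its complement — a photographic negative.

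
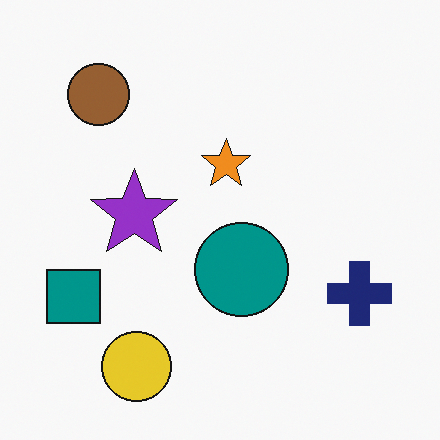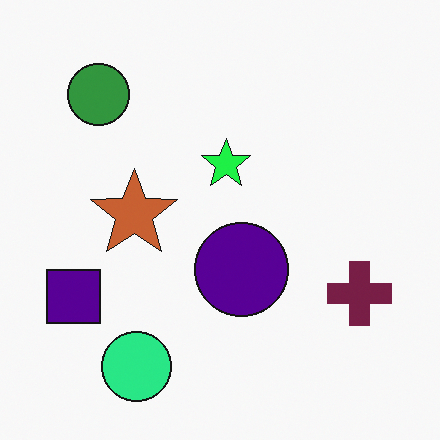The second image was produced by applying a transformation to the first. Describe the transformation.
Hue-shifted through roughly a third of the color wheel.

Every shape's color has rotated by the same amount around the hue wheel — a uniform hue shift.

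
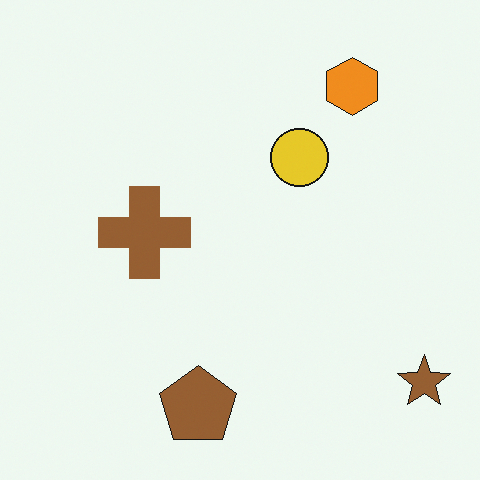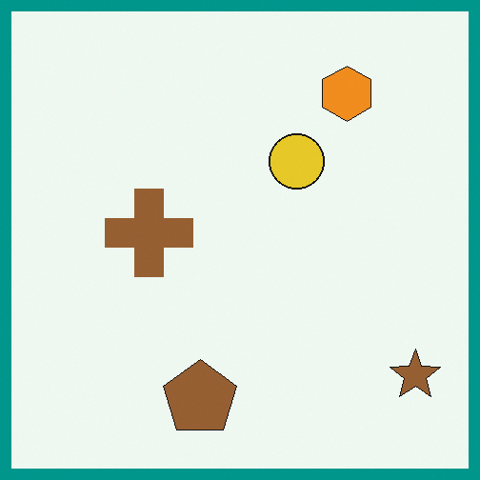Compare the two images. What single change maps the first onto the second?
The image was framed with a teal border.

A solid teal frame runs around the edge of the second image, with the content slightly shrunk inside it.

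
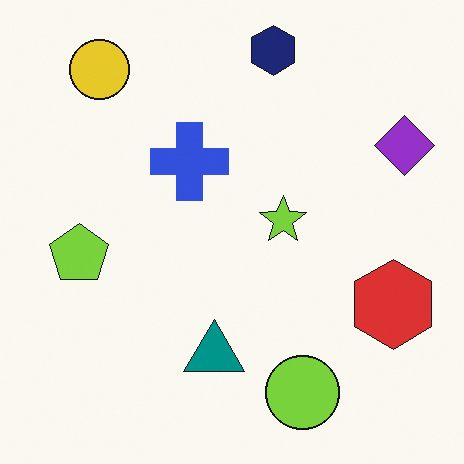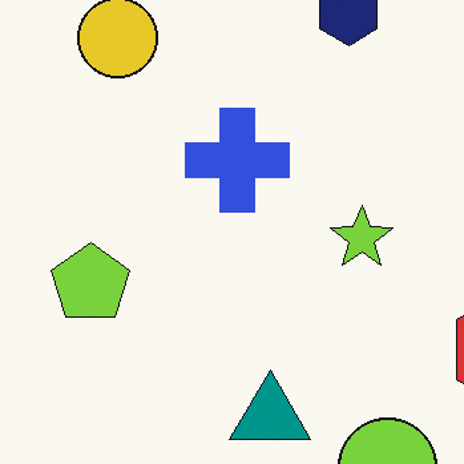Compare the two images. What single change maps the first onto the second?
The image was cropped slightly and scaled back up.

The visible shapes are larger and the field of view is narrower; shapes near the original edges may be partly or wholly outside the frame — a crop-and-rescale.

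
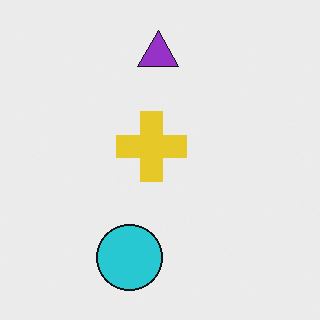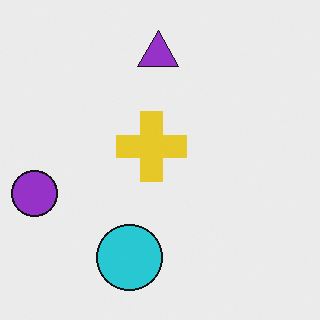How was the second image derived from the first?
The image was overlaid with an additional purple circle.

A purple circle appears in the second image that is absent from the first.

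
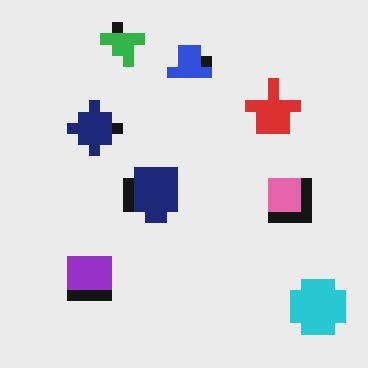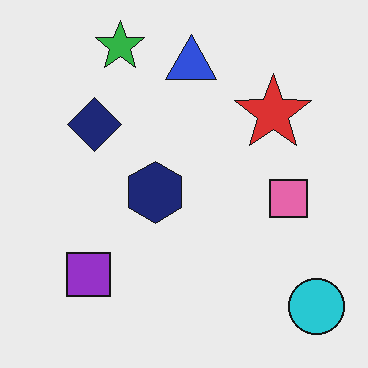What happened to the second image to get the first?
Coarsely pixelated.

Shapes are reduced to large square blocks; fine edges and outlines are lost — a downscale-then-upscale (mosaic) effect.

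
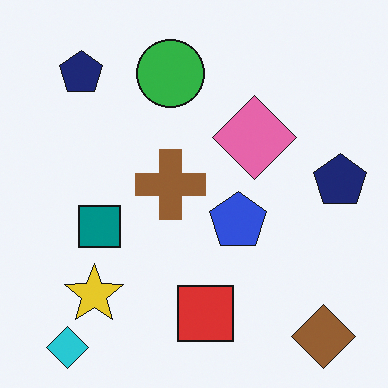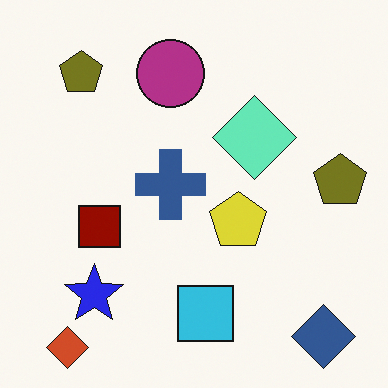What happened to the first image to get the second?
The second image is the first hue-shifted by a large amount.

Every shape's color has rotated by the same amount around the hue wheel — a uniform hue shift.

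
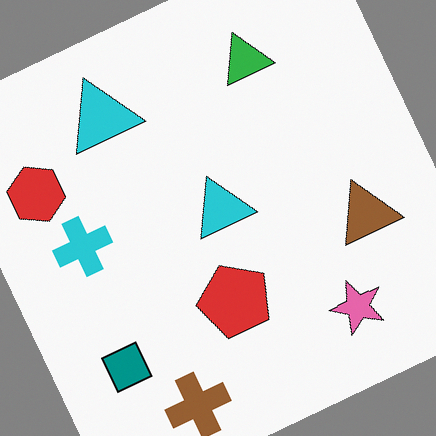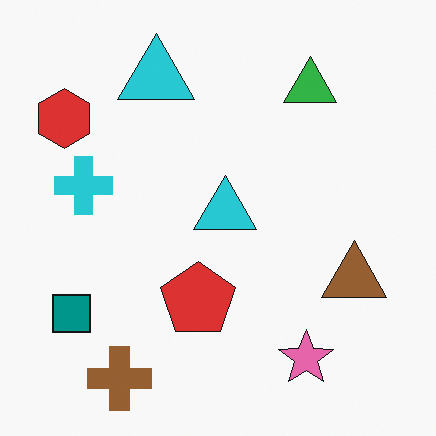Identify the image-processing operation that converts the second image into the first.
The image was rotated counter-clockwise by a moderate amount.

Every shape is tilted by the same angle and the image corners show triangular fill wedges — a whole-image rotation by a non-right angle.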